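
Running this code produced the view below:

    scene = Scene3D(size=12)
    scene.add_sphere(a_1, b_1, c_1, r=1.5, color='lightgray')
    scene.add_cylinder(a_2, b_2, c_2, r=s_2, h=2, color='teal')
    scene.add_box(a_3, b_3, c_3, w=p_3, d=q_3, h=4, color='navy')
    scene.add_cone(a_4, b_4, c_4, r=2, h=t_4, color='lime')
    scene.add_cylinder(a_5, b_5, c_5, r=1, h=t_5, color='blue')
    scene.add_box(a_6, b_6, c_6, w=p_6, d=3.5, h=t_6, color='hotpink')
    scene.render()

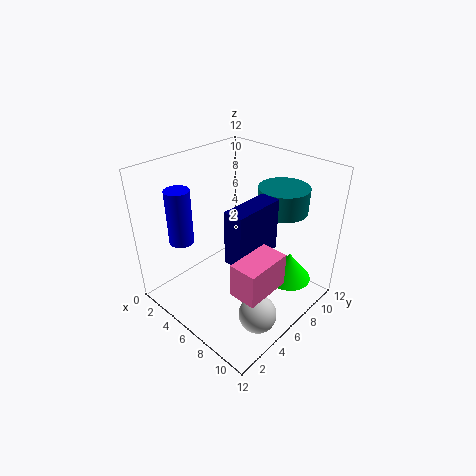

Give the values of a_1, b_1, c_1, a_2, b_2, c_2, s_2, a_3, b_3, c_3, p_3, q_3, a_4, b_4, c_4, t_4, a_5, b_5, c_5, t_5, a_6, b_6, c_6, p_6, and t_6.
a_1 = 10; b_1 = 4; c_1 = 1.5; a_2 = 8.5; b_2 = 8.5; c_2 = 8.5; s_2 = 2; a_3 = 8; b_3 = 2.5; c_3 = 6.5; p_3 = 1.5; q_3 = 4; a_4 = 9; b_4 = 9.5; c_4 = 1.5; t_4 = 2.5; a_5 = 3; b_5 = 2.5; c_5 = 6; t_5 = 4.5; a_6 = 9.5; b_6 = 1.5; c_6 = 5; p_6 = 2; t_6 = 2.5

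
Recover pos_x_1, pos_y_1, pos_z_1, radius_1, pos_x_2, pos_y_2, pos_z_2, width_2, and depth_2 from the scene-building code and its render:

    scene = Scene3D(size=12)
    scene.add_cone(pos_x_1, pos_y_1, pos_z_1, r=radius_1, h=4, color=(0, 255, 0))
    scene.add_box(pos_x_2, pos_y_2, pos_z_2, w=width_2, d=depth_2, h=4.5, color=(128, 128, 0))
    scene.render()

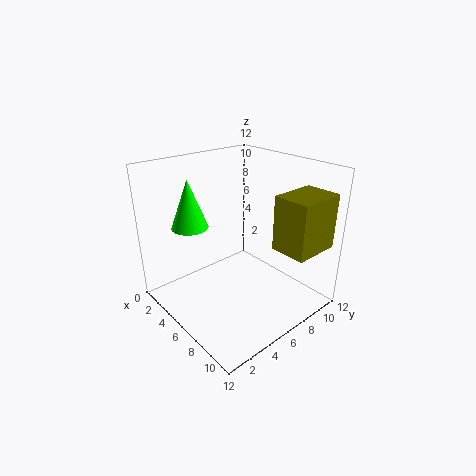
pos_x_1 = 3.5
pos_y_1 = 3
pos_z_1 = 7
radius_1 = 1.5
pos_x_2 = 8.5
pos_y_2 = 7.5
pos_z_2 = 5.5
width_2 = 3
depth_2 = 4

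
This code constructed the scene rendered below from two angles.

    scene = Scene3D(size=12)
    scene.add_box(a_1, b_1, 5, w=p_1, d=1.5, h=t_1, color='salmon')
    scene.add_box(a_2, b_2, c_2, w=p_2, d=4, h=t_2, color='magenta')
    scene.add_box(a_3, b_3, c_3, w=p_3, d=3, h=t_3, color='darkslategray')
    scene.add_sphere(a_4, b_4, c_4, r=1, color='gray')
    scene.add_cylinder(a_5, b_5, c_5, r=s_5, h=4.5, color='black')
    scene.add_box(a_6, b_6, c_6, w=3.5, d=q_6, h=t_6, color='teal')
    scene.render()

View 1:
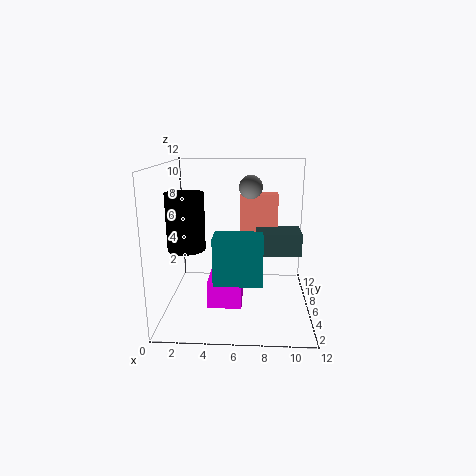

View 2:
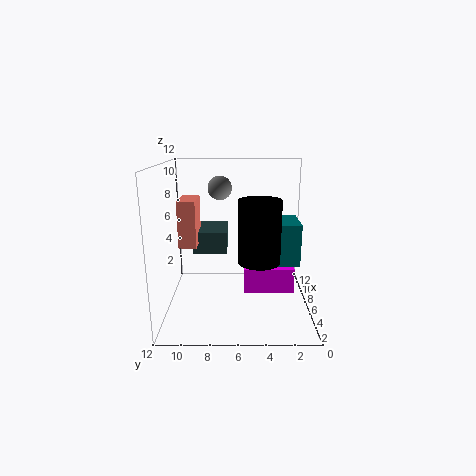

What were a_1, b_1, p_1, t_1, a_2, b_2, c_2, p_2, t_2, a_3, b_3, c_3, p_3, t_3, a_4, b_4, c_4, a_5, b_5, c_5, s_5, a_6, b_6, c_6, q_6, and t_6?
a_1 = 6
b_1 = 9.5
p_1 = 3.5
t_1 = 4
a_2 = 4
b_2 = 1.5
c_2 = 2
p_2 = 2.5
t_2 = 2
a_3 = 7.5
b_3 = 7
c_3 = 4
p_3 = 4
t_3 = 2
a_4 = 7
b_4 = 7.5
c_4 = 10
a_5 = 2
b_5 = 4.5
c_5 = 5.5
s_5 = 1.5
a_6 = 4.5
b_6 = 1
c_6 = 4
q_6 = 2
t_6 = 3.5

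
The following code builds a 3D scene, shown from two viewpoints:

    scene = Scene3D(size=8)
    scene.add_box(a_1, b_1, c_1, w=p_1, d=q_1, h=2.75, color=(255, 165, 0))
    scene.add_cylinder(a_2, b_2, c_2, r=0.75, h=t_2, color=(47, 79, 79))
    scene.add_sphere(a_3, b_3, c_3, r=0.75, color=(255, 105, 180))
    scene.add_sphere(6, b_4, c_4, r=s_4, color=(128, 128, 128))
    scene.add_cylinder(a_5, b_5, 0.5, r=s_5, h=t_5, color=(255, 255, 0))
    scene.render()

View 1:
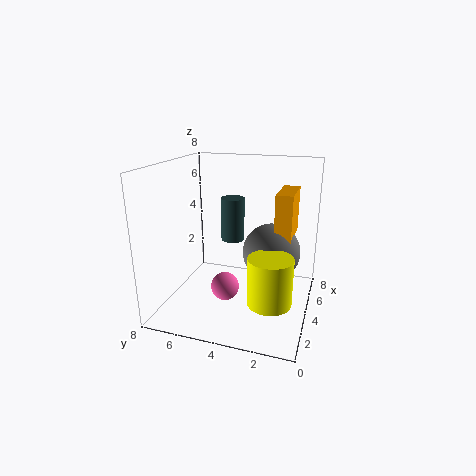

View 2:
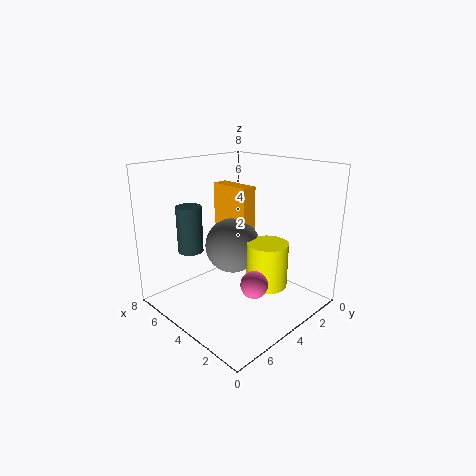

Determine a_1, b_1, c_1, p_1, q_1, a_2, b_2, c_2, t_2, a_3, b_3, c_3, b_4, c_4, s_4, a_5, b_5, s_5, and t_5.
a_1 = 5.25
b_1 = 1.25
c_1 = 3.5
p_1 = 2.75
q_1 = 1
a_2 = 6.75
b_2 = 5.25
c_2 = 2.75
t_2 = 2.75
a_3 = 2.5
b_3 = 4.25
c_3 = 1.75
b_4 = 2.5
c_4 = 2.5
s_4 = 1.75
a_5 = 3.5
b_5 = 2
s_5 = 1.25
t_5 = 2.75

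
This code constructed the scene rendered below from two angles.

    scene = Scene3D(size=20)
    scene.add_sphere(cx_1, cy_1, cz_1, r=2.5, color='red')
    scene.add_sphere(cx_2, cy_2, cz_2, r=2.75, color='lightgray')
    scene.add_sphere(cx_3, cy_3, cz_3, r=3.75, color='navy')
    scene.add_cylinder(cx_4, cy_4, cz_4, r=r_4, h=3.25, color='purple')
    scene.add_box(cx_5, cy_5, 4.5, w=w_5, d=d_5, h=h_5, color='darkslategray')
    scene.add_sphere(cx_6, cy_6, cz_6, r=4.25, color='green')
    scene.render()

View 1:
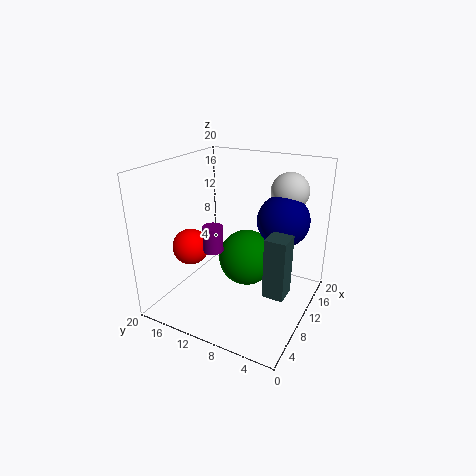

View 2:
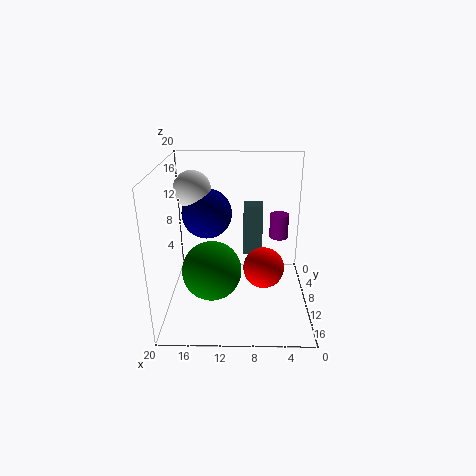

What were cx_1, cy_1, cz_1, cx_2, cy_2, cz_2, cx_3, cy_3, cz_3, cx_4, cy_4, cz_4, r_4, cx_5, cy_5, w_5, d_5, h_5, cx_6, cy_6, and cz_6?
cx_1 = 6.75, cy_1 = 15.75, cz_1 = 8.75, cx_2 = 16.75, cy_2 = 5.25, cz_2 = 15.5, cx_3 = 14.75, cy_3 = 5.25, cz_3 = 11.75, cx_4 = 4.5, cy_4 = 10.5, cz_4 = 10.5, r_4 = 1.25, cx_5 = 6.25, cy_5 = 1.75, w_5 = 3, d_5 = 2.75, h_5 = 8, cx_6 = 13.75, cy_6 = 10.5, cz_6 = 5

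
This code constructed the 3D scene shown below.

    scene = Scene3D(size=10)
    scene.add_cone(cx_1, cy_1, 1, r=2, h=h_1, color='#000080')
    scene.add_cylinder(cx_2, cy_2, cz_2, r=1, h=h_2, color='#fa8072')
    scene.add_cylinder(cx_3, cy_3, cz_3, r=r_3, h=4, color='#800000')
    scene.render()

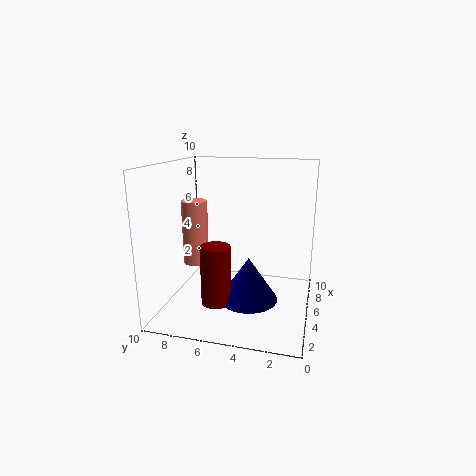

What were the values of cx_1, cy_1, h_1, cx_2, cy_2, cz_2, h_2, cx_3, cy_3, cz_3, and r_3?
cx_1 = 4; cy_1 = 4; h_1 = 3; cx_2 = 7; cy_2 = 9; cz_2 = 2; h_2 = 5; cx_3 = 3; cy_3 = 6; cz_3 = 1; r_3 = 1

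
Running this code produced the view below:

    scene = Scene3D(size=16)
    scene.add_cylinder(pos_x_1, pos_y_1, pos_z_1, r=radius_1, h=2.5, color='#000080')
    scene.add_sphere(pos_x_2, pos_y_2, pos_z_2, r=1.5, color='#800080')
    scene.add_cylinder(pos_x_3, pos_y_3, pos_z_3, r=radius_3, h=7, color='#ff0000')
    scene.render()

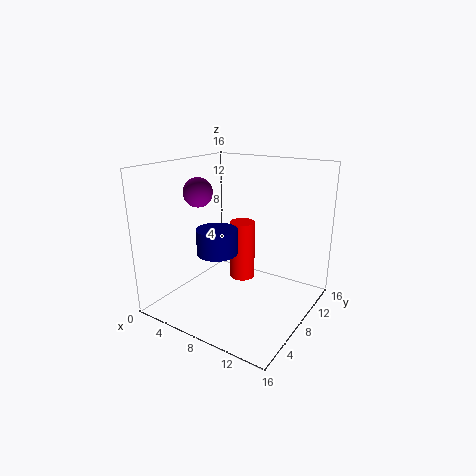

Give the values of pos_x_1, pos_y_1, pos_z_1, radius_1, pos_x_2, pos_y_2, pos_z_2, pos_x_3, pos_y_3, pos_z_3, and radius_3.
pos_x_1 = 8.5
pos_y_1 = 3.5
pos_z_1 = 8
radius_1 = 2
pos_x_2 = 5.5
pos_y_2 = 4.5
pos_z_2 = 13.5
pos_x_3 = 7
pos_y_3 = 10.5
pos_z_3 = 2
radius_3 = 1.5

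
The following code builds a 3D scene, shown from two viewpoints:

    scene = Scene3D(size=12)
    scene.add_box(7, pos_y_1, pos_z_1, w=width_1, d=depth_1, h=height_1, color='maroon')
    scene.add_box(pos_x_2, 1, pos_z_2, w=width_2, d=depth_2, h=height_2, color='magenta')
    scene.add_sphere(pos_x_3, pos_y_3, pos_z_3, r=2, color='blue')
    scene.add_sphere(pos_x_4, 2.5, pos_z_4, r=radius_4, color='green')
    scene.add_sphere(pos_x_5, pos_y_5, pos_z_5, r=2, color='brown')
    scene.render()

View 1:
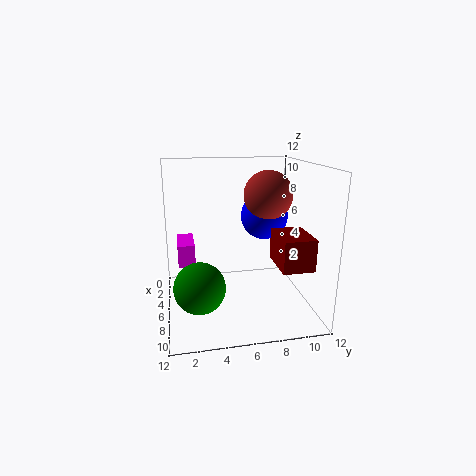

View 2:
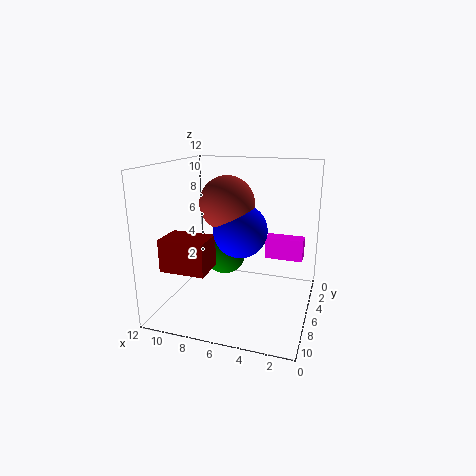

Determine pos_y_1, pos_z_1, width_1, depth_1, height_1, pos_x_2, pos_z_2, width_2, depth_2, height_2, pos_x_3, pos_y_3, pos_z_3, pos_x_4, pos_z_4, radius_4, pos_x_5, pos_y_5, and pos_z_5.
pos_y_1 = 8.5
pos_z_1 = 4.5
width_1 = 3.5
depth_1 = 2.5
height_1 = 2.5
pos_x_2 = 1
pos_z_2 = 3
width_2 = 3.5
depth_2 = 1.5
height_2 = 2
pos_x_3 = 5
pos_y_3 = 8.5
pos_z_3 = 7.5
pos_x_4 = 8.5
pos_z_4 = 3
radius_4 = 2
pos_x_5 = 6
pos_y_5 = 8.5
pos_z_5 = 9.5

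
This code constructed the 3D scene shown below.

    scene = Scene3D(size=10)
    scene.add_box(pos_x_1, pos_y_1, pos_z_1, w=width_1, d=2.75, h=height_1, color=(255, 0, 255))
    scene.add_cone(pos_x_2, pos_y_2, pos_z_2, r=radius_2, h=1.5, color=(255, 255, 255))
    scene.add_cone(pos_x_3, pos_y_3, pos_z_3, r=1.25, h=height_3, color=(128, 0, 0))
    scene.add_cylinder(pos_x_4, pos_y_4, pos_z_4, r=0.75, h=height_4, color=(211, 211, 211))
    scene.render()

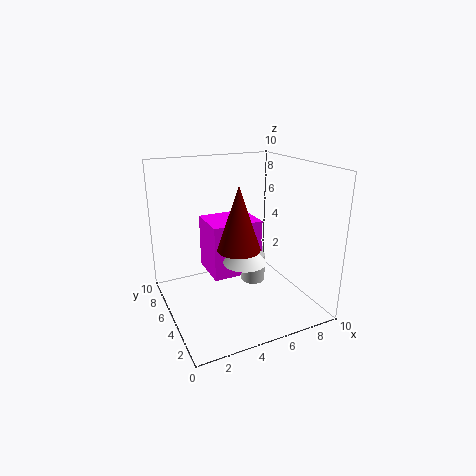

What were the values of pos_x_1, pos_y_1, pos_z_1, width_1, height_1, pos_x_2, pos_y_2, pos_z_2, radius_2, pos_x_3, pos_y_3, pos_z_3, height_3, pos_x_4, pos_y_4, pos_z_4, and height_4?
pos_x_1 = 2.5, pos_y_1 = 3, pos_z_1 = 3.25, width_1 = 3.25, height_1 = 3.5, pos_x_2 = 3.75, pos_y_2 = 1.5, pos_z_2 = 5, radius_2 = 1.25, pos_x_3 = 3.5, pos_y_3 = 1.75, pos_z_3 = 5.75, height_3 = 3.75, pos_x_4 = 5, pos_y_4 = 2.75, pos_z_4 = 3, height_4 = 1.75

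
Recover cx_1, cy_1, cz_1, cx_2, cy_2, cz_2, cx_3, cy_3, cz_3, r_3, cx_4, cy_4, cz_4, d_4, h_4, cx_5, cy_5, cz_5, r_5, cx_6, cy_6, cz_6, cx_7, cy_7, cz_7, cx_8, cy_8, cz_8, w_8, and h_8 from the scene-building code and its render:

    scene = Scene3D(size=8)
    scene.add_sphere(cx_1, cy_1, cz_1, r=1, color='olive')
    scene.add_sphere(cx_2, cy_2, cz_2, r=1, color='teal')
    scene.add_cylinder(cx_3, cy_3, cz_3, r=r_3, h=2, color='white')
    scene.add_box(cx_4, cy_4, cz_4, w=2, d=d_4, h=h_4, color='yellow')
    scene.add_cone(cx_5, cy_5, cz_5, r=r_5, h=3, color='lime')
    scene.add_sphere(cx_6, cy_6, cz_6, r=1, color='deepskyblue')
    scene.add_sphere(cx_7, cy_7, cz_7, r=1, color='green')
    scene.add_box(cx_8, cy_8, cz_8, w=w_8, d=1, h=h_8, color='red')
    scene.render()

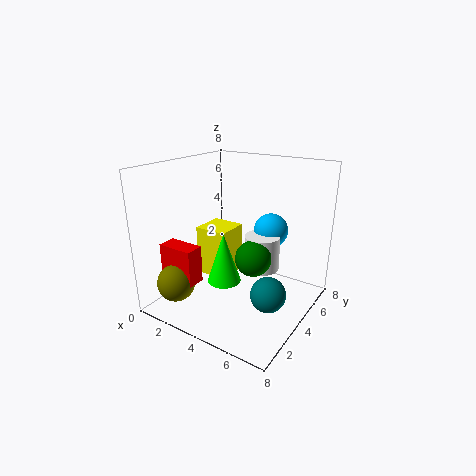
cx_1 = 2, cy_1 = 1, cz_1 = 2, cx_2 = 6, cy_2 = 4, cz_2 = 1, cx_3 = 5, cy_3 = 5, cz_3 = 2, r_3 = 1, cx_4 = 1, cy_4 = 4, cz_4 = 1, d_4 = 2, h_4 = 3, cx_5 = 3, cy_5 = 4, cz_5 = 1, r_5 = 1, cx_6 = 5, cy_6 = 6, cz_6 = 4, cx_7 = 5, cy_7 = 4, cz_7 = 3, cx_8 = 1, cy_8 = 1, cz_8 = 2, w_8 = 2, h_8 = 2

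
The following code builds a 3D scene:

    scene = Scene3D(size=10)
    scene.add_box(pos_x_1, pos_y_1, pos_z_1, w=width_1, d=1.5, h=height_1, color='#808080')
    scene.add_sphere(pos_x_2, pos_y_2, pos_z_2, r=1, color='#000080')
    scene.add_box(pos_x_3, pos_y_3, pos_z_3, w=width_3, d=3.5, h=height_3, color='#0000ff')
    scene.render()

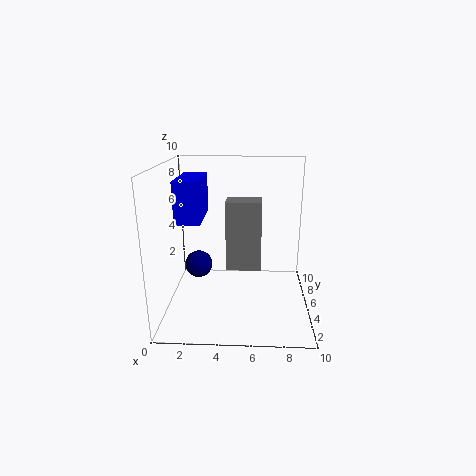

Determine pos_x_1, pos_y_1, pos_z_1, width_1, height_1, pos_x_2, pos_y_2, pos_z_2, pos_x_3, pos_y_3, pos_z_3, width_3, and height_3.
pos_x_1 = 4.5; pos_y_1 = 1; pos_z_1 = 4.5; width_1 = 2; height_1 = 4; pos_x_2 = 2; pos_y_2 = 6; pos_z_2 = 2.5; pos_x_3 = 1.5; pos_y_3 = 1.5; pos_z_3 = 7; width_3 = 1.5; height_3 = 2.5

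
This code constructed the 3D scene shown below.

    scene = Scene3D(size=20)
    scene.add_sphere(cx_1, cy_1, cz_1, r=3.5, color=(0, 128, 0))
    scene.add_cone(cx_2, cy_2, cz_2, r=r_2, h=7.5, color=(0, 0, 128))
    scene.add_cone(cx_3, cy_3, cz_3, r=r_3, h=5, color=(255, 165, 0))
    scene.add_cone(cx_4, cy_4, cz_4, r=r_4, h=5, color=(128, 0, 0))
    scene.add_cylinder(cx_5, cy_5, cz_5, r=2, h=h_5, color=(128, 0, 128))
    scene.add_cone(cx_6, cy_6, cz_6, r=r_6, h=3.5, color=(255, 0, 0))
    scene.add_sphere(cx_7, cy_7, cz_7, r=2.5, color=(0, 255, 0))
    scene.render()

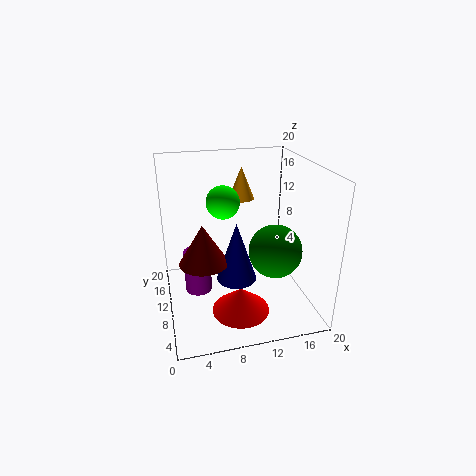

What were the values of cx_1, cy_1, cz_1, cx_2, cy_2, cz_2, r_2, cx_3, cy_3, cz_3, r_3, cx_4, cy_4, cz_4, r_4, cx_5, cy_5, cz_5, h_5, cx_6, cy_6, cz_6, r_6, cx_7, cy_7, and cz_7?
cx_1 = 14; cy_1 = 6; cz_1 = 9.5; cx_2 = 8.5; cy_2 = 5; cz_2 = 7; r_2 = 2.5; cx_3 = 12.5; cy_3 = 17.5; cz_3 = 13; r_3 = 2; cx_4 = 4.5; cy_4 = 5.5; cz_4 = 9.5; r_4 = 3; cx_5 = 4.5; cy_5 = 13; cz_5 = 0.5; h_5 = 6.5; cx_6 = 9.5; cy_6 = 6.5; cz_6 = 0.5; r_6 = 4; cx_7 = 9; cy_7 = 15; cz_7 = 13.5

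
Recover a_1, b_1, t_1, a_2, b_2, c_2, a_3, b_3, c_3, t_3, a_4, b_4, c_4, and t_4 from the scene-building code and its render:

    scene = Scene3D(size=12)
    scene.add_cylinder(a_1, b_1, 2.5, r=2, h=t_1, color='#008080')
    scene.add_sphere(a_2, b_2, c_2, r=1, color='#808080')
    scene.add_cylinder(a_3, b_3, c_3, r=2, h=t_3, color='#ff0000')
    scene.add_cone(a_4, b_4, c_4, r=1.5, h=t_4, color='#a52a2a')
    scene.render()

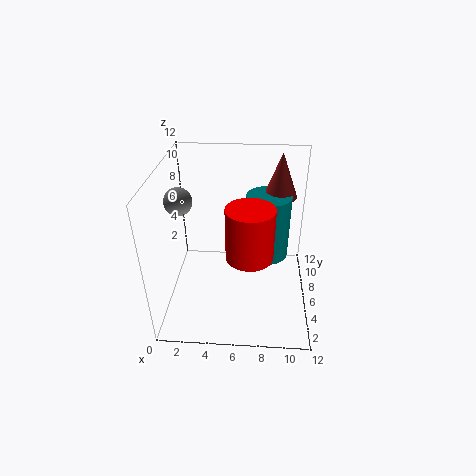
a_1 = 8.5; b_1 = 9; t_1 = 6; a_2 = 2; b_2 = 3.5; c_2 = 10.5; a_3 = 7; b_3 = 5.5; c_3 = 4.5; t_3 = 4.5; a_4 = 9.5; b_4 = 10; c_4 = 8; t_4 = 4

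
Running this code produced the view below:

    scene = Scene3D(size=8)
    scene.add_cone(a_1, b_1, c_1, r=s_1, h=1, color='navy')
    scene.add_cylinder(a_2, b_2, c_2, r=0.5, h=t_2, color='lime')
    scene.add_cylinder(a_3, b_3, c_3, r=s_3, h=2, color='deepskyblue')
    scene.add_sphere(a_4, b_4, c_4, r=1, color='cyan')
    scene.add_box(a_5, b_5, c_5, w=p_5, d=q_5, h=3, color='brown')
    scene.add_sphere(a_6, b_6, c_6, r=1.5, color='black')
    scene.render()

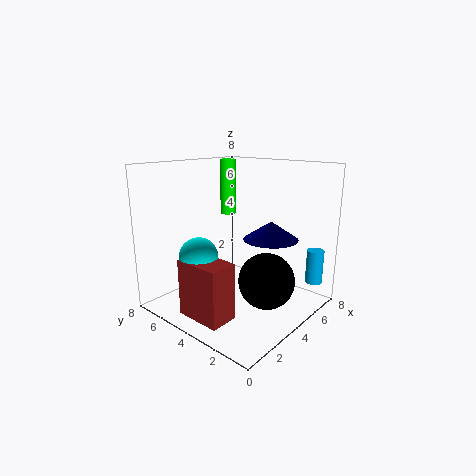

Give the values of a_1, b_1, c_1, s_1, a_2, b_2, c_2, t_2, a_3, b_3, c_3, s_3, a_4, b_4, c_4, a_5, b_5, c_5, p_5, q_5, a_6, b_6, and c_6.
a_1 = 5
b_1 = 2.5
c_1 = 4
s_1 = 1.5
a_2 = 6.5
b_2 = 7
c_2 = 4.5
t_2 = 3.5
a_3 = 7.5
b_3 = 1
c_3 = 1
s_3 = 0.5
a_4 = 1.5
b_4 = 4.5
c_4 = 3.5
a_5 = 0.5
b_5 = 2.5
c_5 = 0.5
p_5 = 1.5
q_5 = 2.5
a_6 = 4
b_6 = 2
c_6 = 2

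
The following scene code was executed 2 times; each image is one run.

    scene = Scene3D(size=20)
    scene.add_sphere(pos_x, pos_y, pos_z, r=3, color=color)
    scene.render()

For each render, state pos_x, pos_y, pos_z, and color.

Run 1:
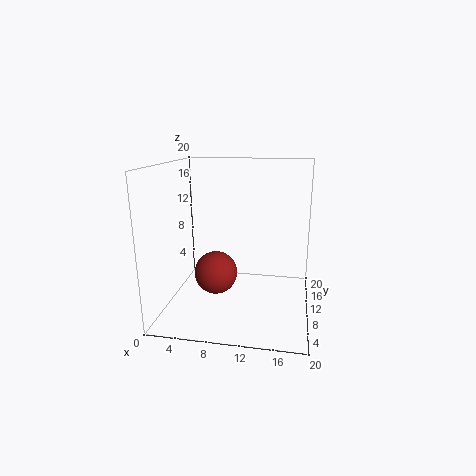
pos_x = 7, pos_y = 9, pos_z = 5, color = 'brown'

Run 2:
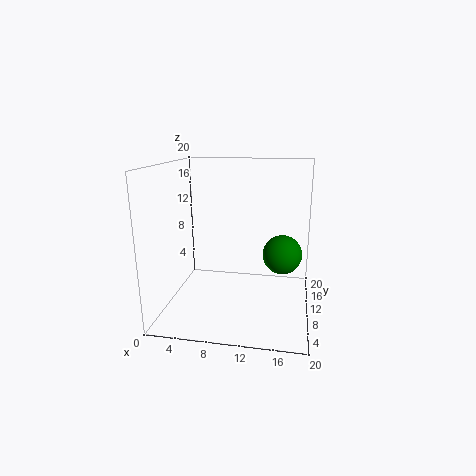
pos_x = 16, pos_y = 15, pos_z = 6, color = 'green'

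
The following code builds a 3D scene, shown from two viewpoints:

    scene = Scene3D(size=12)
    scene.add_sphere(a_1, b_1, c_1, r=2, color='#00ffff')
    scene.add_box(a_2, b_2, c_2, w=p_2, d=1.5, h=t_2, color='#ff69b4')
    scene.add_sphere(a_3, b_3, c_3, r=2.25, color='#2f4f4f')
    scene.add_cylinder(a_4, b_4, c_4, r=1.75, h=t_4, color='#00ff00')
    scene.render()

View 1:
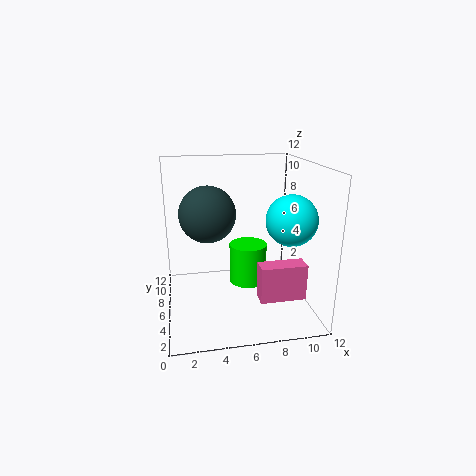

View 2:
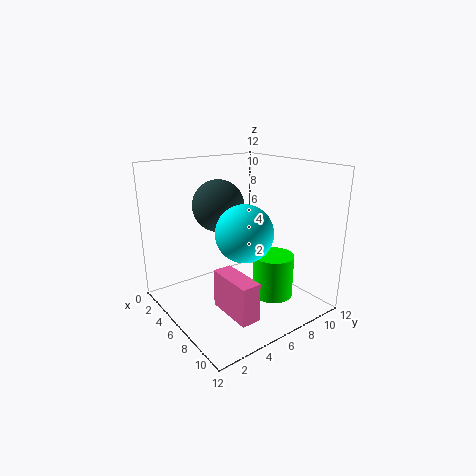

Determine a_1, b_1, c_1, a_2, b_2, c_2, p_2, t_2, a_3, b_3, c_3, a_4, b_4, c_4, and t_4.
a_1 = 9.75
b_1 = 3.75
c_1 = 8
a_2 = 7.25
b_2 = 2.75
c_2 = 1.5
p_2 = 3.75
t_2 = 3
a_3 = 3.5
b_3 = 5.75
c_3 = 8.25
a_4 = 7.5
b_4 = 8.75
c_4 = 0.5
t_4 = 3.75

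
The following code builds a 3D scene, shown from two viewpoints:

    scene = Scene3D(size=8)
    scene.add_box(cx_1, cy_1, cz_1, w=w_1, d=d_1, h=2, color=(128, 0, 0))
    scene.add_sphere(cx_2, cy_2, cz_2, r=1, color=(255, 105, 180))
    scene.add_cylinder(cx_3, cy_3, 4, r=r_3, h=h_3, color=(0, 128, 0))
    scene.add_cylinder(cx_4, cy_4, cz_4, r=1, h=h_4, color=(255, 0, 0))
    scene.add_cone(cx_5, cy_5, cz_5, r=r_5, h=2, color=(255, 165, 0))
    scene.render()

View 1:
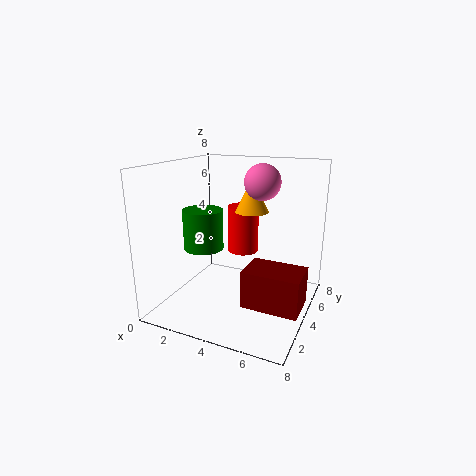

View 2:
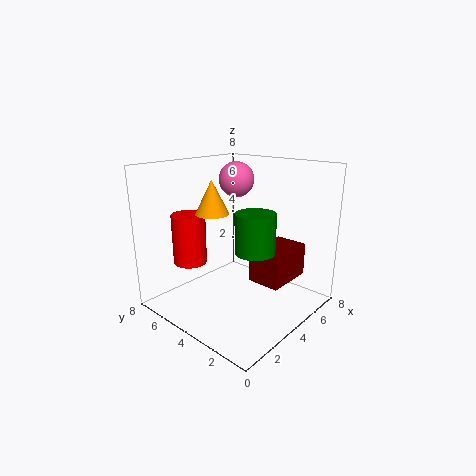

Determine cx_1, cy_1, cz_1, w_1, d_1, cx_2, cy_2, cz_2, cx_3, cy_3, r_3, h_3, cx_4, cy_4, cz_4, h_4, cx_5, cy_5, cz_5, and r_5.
cx_1 = 5; cy_1 = 2; cz_1 = 1; w_1 = 3; d_1 = 2; cx_2 = 5; cy_2 = 5; cz_2 = 7; cx_3 = 3; cy_3 = 2; r_3 = 1; h_3 = 2; cx_4 = 3; cy_4 = 7; cz_4 = 2; h_4 = 3; cx_5 = 4; cy_5 = 6; cz_5 = 5; r_5 = 1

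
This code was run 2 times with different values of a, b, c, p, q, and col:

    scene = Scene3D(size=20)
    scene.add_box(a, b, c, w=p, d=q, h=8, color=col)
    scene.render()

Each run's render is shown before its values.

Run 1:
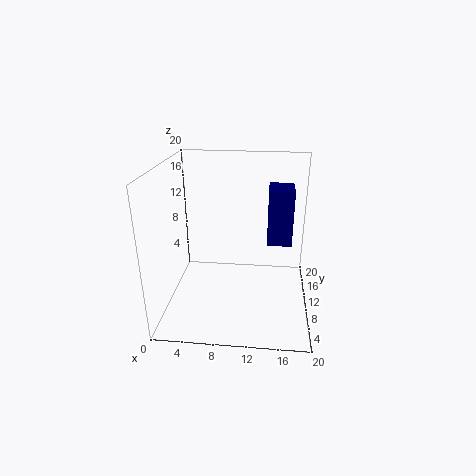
a = 14
b = 11
c = 8.5
p = 3.5
q = 4.5
col = 'navy'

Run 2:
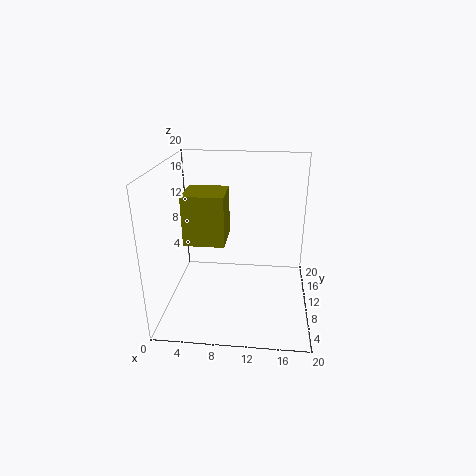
a = 1
b = 13.5
c = 6.5
p = 6.5
q = 6.5
col = 'olive'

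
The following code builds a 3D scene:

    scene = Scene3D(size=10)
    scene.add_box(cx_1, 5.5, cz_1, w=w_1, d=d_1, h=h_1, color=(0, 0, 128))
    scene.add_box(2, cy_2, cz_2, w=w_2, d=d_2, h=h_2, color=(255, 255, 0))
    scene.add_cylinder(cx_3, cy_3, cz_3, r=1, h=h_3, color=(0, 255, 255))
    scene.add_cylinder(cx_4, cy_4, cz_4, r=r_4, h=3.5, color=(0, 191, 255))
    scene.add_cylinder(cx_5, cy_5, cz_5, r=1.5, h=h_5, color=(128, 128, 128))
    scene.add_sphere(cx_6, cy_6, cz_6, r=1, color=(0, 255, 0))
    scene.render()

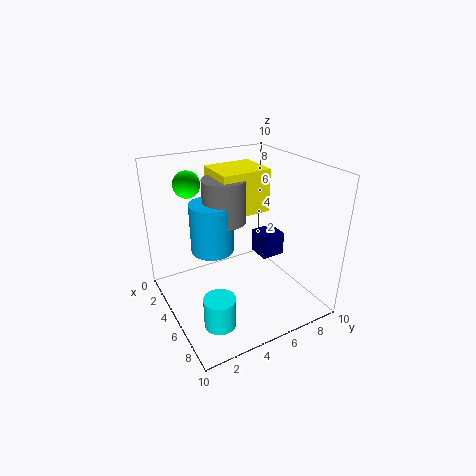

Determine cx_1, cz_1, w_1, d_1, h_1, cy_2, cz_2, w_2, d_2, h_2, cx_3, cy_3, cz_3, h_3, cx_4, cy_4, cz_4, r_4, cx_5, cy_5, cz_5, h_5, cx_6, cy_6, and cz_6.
cx_1 = 6, cz_1 = 4.5, w_1 = 1.5, d_1 = 1.5, h_1 = 1.5, cy_2 = 4, cz_2 = 6.5, w_2 = 3, d_2 = 3.5, h_2 = 3, cx_3 = 8, cy_3 = 2, cz_3 = 1, h_3 = 2, cx_4 = 4, cy_4 = 3.5, cz_4 = 4, r_4 = 1.5, cx_5 = 4, cy_5 = 4.5, cz_5 = 6, h_5 = 3, cx_6 = 1, cy_6 = 3, cz_6 = 8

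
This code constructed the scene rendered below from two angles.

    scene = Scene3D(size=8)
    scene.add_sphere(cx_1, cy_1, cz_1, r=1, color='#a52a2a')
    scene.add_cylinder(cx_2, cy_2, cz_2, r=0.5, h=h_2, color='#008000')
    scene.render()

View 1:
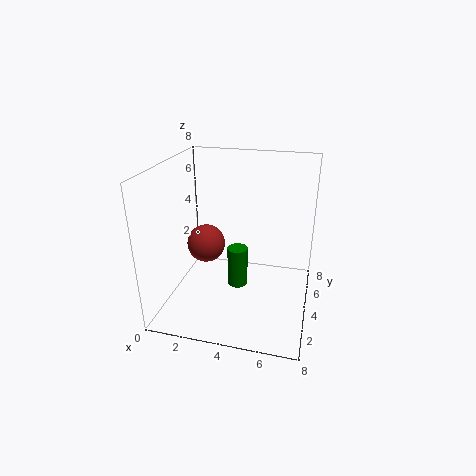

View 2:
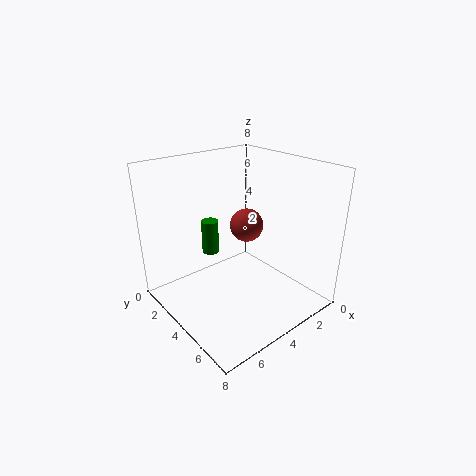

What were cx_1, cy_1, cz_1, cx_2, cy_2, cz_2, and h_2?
cx_1 = 2.5; cy_1 = 3; cz_1 = 4; cx_2 = 4.5; cy_2 = 2; cz_2 = 2.5; h_2 = 2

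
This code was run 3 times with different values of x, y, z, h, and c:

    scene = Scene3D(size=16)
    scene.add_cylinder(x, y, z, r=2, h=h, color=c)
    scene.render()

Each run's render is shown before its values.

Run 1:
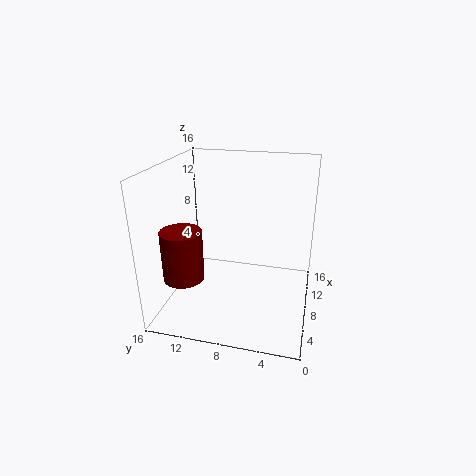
x = 2; y = 12; z = 6; h = 5; c = 'maroon'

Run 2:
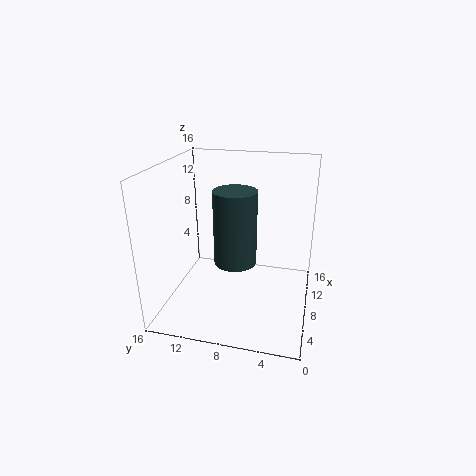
x = 3; y = 7; z = 8; h = 7; c = 'darkslategray'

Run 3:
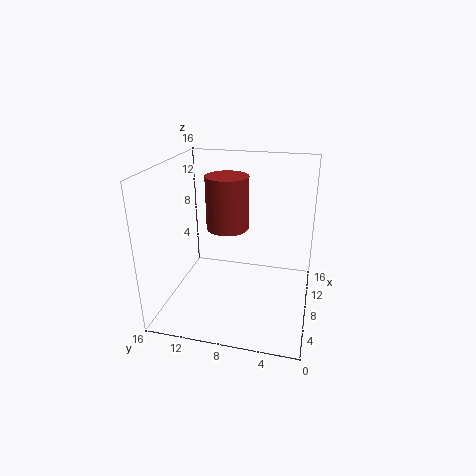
x = 4; y = 8; z = 11; h = 5; c = 'brown'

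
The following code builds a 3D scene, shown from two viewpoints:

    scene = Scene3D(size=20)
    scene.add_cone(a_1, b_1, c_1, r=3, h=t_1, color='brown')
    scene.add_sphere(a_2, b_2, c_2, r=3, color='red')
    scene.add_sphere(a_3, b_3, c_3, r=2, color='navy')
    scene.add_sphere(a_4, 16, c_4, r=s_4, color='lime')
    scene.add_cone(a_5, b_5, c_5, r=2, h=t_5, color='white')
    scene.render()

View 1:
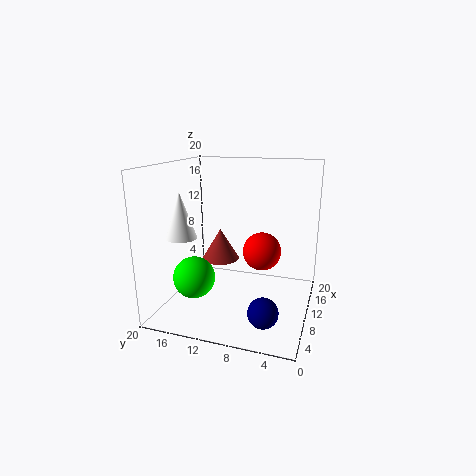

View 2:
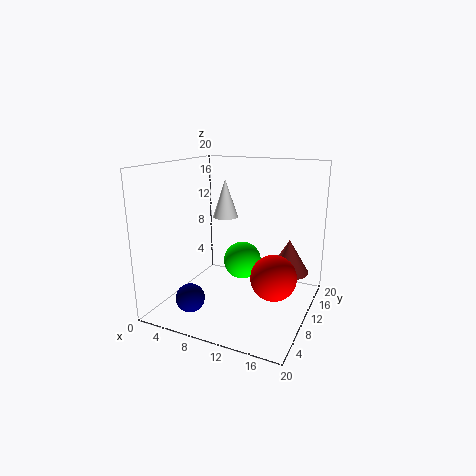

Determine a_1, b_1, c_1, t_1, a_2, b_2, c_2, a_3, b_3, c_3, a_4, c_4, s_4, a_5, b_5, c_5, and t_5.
a_1 = 16; b_1 = 15; c_1 = 4; t_1 = 5; a_2 = 16; b_2 = 8; c_2 = 6; a_3 = 5; b_3 = 5; c_3 = 2; a_4 = 8; c_4 = 4; s_4 = 3; a_5 = 5; b_5 = 16; c_5 = 11; t_5 = 6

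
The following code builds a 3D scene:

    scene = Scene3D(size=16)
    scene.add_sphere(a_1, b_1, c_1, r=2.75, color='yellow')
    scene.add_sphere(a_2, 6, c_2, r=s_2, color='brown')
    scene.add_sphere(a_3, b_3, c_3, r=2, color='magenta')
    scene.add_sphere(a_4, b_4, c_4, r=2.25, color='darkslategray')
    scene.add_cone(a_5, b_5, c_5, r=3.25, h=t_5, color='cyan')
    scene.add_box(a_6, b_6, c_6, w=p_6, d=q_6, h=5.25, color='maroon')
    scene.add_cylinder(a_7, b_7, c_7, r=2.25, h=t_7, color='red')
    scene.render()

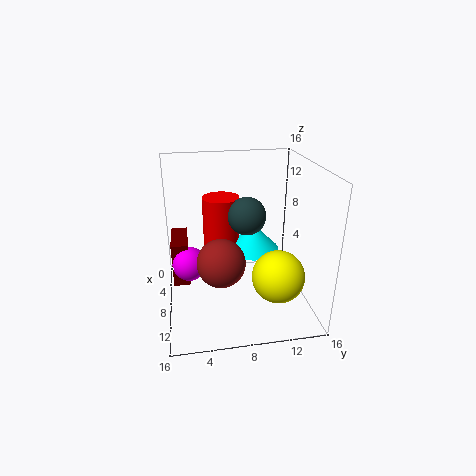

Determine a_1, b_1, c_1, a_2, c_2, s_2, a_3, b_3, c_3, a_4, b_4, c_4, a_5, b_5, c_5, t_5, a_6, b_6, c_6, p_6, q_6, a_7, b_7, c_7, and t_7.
a_1 = 12.25; b_1 = 11.5; c_1 = 5.25; a_2 = 8.5; c_2 = 5.25; s_2 = 2.75; a_3 = 6.25; b_3 = 2.5; c_3 = 4.25; a_4 = 5.5; b_4 = 9.5; c_4 = 9.5; a_5 = 4.5; b_5 = 10.5; c_5 = 4.75; t_5 = 3.25; a_6 = 1.25; b_6 = 0.5; c_6 = 1.5; p_6 = 5.25; q_6 = 2; a_7 = 3.25; b_7 = 6.75; c_7 = 4.25; t_7 = 7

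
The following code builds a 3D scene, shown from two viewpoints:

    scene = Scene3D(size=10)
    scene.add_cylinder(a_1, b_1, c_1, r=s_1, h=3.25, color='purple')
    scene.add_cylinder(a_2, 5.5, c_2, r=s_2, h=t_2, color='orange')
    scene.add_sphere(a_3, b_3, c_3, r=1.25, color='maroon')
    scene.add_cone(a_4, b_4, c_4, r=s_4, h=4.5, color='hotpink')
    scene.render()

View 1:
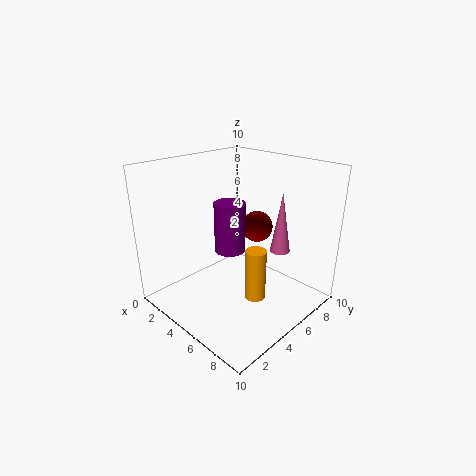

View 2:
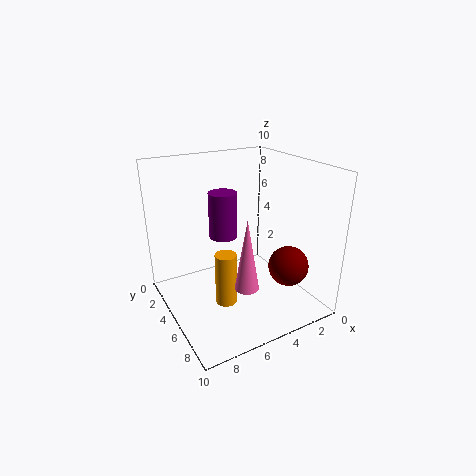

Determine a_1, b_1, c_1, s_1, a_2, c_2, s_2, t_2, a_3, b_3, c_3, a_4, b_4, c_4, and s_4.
a_1 = 5.5
b_1 = 3.75
c_1 = 4.75
s_1 = 1
a_2 = 6.25
c_2 = 0.5
s_2 = 0.75
t_2 = 3.75
a_3 = 3.5
b_3 = 8.75
c_3 = 4.25
a_4 = 6.25
b_4 = 8.25
c_4 = 3.25
s_4 = 0.75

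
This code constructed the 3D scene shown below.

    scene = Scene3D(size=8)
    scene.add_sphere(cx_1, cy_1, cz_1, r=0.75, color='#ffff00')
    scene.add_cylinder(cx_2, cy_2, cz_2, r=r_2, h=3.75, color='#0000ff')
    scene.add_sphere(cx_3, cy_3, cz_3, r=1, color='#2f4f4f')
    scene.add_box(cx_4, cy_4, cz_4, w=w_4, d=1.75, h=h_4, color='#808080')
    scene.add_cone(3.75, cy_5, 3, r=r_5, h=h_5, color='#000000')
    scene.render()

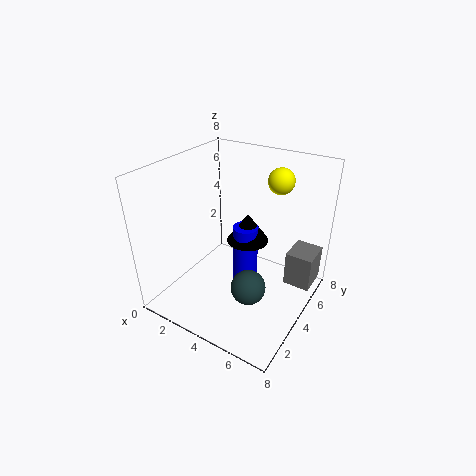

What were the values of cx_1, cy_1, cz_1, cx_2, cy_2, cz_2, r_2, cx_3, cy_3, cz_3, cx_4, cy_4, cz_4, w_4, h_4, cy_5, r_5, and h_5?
cx_1 = 5.25
cy_1 = 6.5
cz_1 = 6.75
cx_2 = 3.75
cy_2 = 5.25
cz_2 = 0.25
r_2 = 0.75
cx_3 = 5
cy_3 = 3.5
cz_3 = 1.25
cx_4 = 6.5
cy_4 = 5
cz_4 = 1.25
w_4 = 1.5
h_4 = 2
cy_5 = 5.5
r_5 = 1.25
h_5 = 1.75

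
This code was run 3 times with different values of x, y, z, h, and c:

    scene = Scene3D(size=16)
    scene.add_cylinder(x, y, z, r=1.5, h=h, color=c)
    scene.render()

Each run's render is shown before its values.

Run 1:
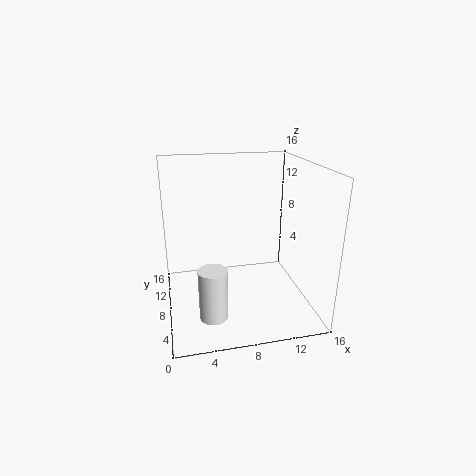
x = 4.5, y = 4, z = 1, h = 5.5, c = 'white'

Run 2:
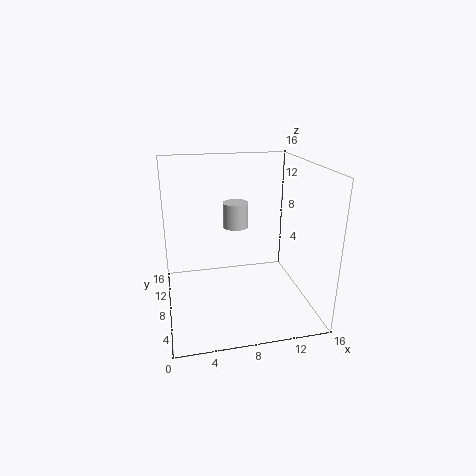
x = 8.5, y = 11.5, z = 8, h = 3, c = 'lightgray'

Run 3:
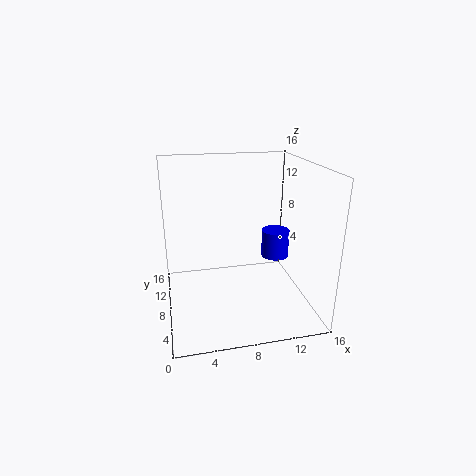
x = 12, y = 7, z = 6, h = 3, c = 'blue'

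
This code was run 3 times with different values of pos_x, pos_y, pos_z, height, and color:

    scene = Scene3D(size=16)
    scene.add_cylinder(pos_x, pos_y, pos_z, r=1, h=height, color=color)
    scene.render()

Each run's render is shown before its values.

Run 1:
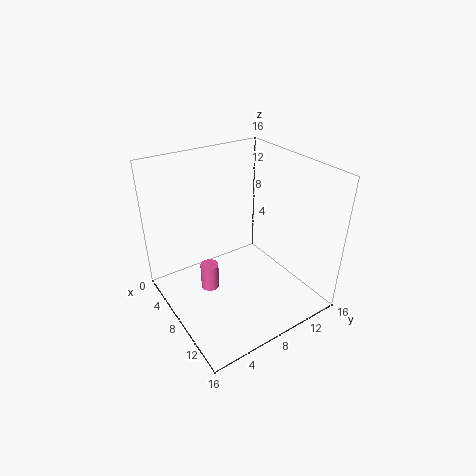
pos_x = 7.5, pos_y = 4.5, pos_z = 2.5, height = 3, color = 'hotpink'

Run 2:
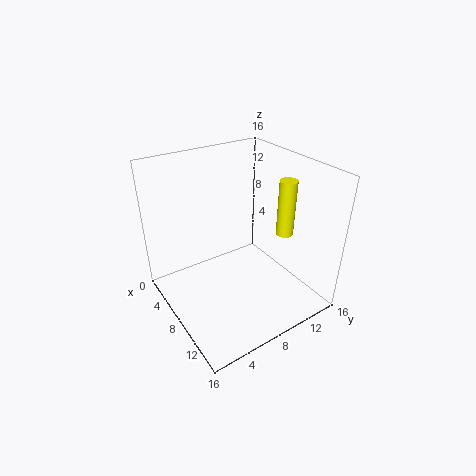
pos_x = 9.5, pos_y = 13.5, pos_z = 7.5, height = 6.5, color = 'yellow'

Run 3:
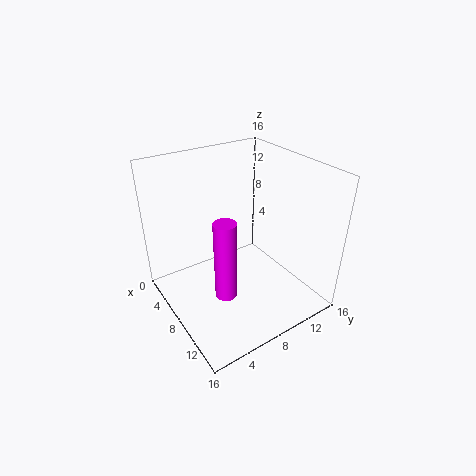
pos_x = 13.5, pos_y = 3, pos_z = 6.5, height = 7.5, color = 'magenta'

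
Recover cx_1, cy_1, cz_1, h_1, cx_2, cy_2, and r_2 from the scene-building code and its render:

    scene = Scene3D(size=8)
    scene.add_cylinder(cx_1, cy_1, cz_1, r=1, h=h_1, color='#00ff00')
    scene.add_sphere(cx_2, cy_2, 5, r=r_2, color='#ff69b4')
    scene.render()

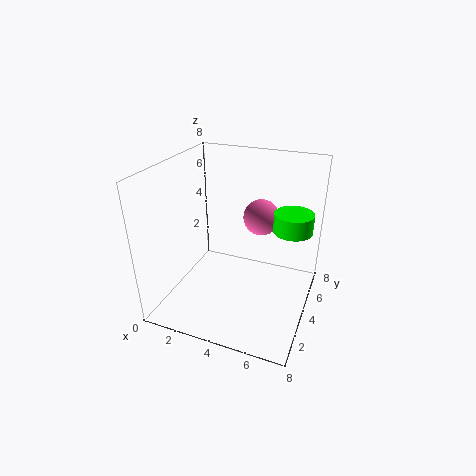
cx_1 = 7
cy_1 = 4
cz_1 = 5
h_1 = 1
cx_2 = 5
cy_2 = 5
r_2 = 1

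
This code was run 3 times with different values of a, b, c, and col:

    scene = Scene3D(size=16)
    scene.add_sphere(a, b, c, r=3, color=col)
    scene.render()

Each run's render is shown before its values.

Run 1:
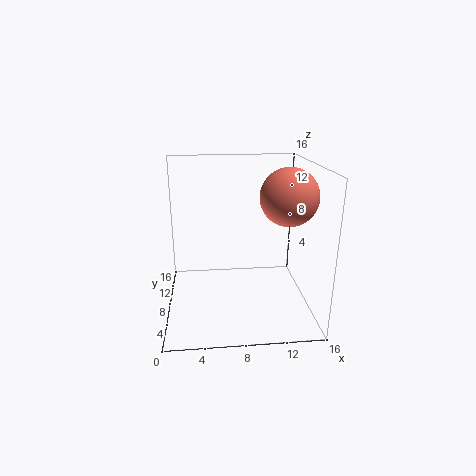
a = 13; b = 6; c = 13; col = 'salmon'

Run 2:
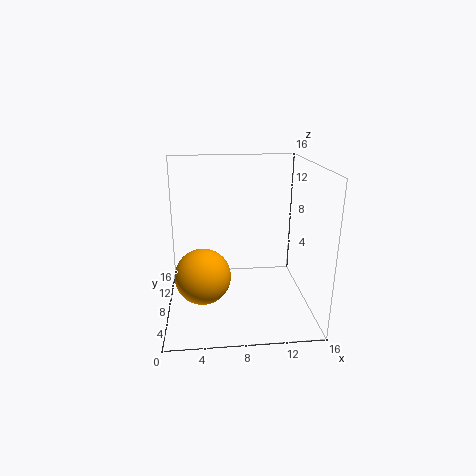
a = 4; b = 6; c = 4.5; col = 'orange'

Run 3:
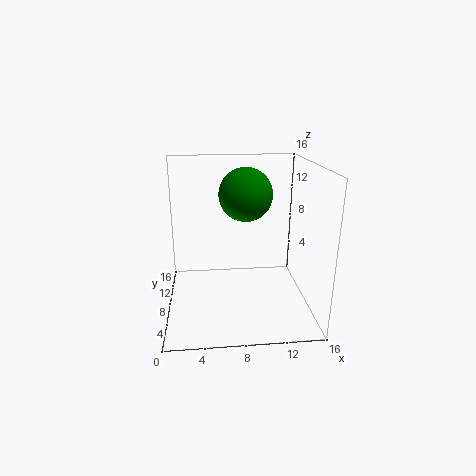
a = 9; b = 9.5; c = 12.5; col = 'green'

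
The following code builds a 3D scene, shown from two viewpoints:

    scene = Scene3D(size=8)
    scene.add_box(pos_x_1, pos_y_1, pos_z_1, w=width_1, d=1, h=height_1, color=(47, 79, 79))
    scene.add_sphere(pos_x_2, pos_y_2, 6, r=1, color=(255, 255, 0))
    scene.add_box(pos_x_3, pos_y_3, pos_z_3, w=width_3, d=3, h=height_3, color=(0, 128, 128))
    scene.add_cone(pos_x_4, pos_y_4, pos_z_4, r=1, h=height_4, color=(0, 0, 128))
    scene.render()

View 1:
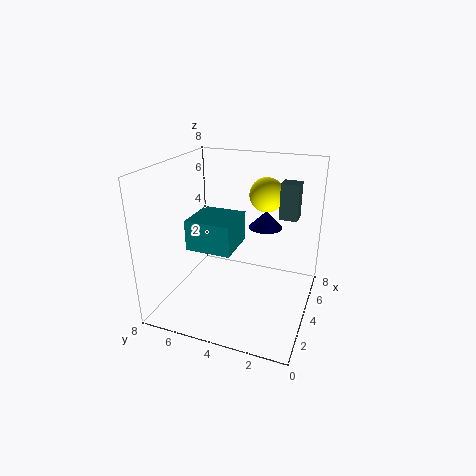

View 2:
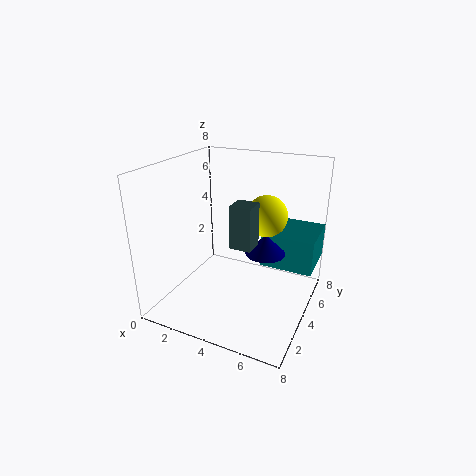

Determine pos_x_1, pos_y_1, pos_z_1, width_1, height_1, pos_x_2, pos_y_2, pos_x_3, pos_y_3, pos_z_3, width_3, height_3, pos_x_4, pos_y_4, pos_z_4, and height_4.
pos_x_1 = 5; pos_y_1 = 1; pos_z_1 = 5; width_1 = 1; height_1 = 2; pos_x_2 = 6; pos_y_2 = 3; pos_x_3 = 5; pos_y_3 = 5; pos_z_3 = 2; width_3 = 3; height_3 = 2; pos_x_4 = 6; pos_y_4 = 3; pos_z_4 = 4; height_4 = 1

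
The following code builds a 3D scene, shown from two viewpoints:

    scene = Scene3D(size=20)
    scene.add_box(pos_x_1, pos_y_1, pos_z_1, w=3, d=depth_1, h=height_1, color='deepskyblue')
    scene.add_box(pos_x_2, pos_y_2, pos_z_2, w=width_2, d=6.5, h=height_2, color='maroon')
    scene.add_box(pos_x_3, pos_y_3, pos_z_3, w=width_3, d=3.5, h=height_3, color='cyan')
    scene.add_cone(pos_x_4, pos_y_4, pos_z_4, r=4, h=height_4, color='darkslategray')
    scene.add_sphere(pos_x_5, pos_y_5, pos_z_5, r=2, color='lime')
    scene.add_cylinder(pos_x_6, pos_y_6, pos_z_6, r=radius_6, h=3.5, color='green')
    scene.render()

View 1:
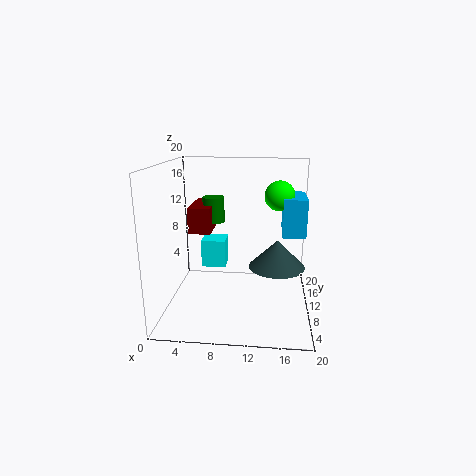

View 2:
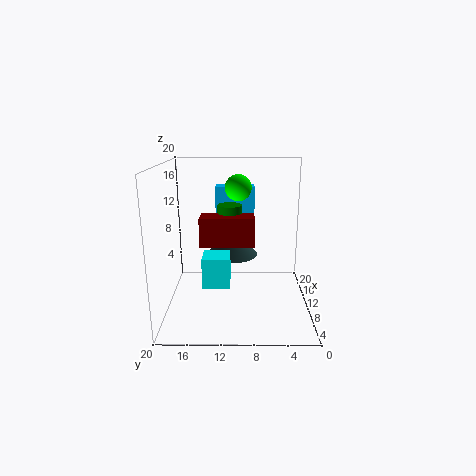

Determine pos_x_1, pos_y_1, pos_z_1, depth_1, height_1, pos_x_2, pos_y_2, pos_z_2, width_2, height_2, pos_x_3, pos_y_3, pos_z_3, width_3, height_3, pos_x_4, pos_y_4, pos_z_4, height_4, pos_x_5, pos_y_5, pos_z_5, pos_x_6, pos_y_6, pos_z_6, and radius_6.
pos_x_1 = 16, pos_y_1 = 7.5, pos_z_1 = 11, depth_1 = 6, height_1 = 5, pos_x_2 = 3.5, pos_y_2 = 8, pos_z_2 = 11, width_2 = 3, height_2 = 3.5, pos_x_3 = 4.5, pos_y_3 = 11, pos_z_3 = 5, width_3 = 3.5, height_3 = 4, pos_x_4 = 15.5, pos_y_4 = 11, pos_z_4 = 5.5, height_4 = 4, pos_x_5 = 15.5, pos_y_5 = 10, pos_z_5 = 16, pos_x_6 = 6.5, pos_y_6 = 11, pos_z_6 = 12, radius_6 = 1.5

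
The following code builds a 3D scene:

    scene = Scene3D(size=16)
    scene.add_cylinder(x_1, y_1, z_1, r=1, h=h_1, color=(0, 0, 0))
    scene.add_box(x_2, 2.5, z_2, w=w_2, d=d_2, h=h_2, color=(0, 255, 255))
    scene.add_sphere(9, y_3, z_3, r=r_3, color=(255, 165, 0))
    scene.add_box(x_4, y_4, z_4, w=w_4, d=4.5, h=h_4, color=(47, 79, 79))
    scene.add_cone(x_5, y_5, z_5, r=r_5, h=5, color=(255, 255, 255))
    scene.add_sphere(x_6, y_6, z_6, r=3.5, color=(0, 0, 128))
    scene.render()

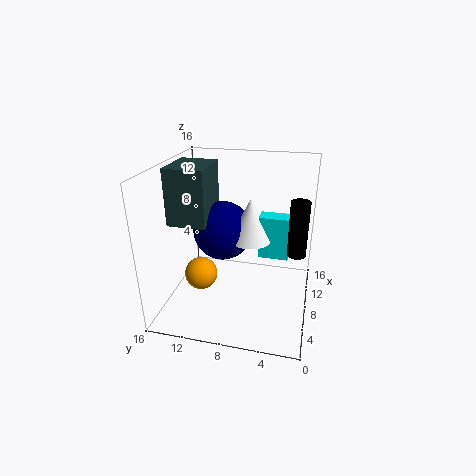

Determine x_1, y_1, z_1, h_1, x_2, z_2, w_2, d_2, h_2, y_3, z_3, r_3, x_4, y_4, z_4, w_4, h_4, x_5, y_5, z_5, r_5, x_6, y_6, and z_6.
x_1 = 7.5
y_1 = 1.5
z_1 = 7
h_1 = 6
x_2 = 9.5
z_2 = 5
w_2 = 2
d_2 = 3.5
h_2 = 5
y_3 = 13
z_3 = 2
r_3 = 2
x_4 = 7
y_4 = 11.5
z_4 = 9
w_4 = 5.5
h_4 = 6.5
x_5 = 10
y_5 = 7
z_5 = 7
r_5 = 2.5
x_6 = 10.5
y_6 = 10.5
z_6 = 7.5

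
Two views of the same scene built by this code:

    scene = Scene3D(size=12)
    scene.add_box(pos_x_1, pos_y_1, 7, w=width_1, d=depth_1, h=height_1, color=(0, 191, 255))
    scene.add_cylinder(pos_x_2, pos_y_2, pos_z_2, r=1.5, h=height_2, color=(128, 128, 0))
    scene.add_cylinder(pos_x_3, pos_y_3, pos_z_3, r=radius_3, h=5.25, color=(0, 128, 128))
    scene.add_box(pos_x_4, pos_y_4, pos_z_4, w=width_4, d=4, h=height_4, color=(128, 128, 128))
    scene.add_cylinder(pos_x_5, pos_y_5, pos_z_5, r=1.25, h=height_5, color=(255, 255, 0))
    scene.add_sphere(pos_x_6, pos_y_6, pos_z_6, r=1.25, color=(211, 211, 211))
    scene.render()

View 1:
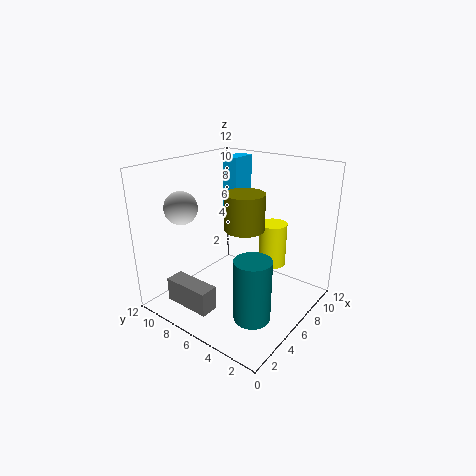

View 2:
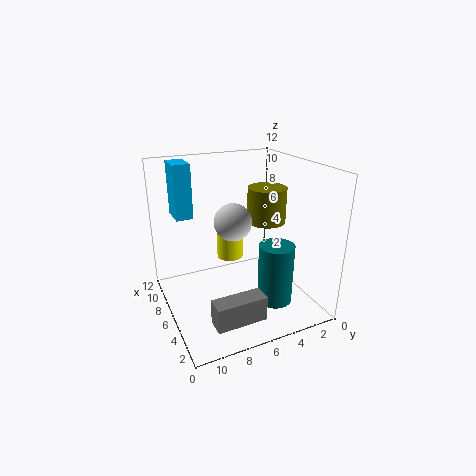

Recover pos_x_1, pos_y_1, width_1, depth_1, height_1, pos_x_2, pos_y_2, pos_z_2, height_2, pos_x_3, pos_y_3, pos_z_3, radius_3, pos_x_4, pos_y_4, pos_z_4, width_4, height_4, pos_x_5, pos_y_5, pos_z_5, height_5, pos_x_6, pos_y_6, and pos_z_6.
pos_x_1 = 9.25; pos_y_1 = 8.75; width_1 = 2.5; depth_1 = 1.5; height_1 = 4.75; pos_x_2 = 4.5; pos_y_2 = 4.25; pos_z_2 = 7.75; height_2 = 2.75; pos_x_3 = 4.25; pos_y_3 = 3.25; pos_z_3 = 0.25; radius_3 = 1.5; pos_x_4 = 1.25; pos_y_4 = 5.75; pos_z_4 = 1; width_4 = 1.5; height_4 = 2; pos_x_5 = 10; pos_y_5 = 5; pos_z_5 = 2.25; height_5 = 4; pos_x_6 = 2; pos_y_6 = 8.25; pos_z_6 = 9.25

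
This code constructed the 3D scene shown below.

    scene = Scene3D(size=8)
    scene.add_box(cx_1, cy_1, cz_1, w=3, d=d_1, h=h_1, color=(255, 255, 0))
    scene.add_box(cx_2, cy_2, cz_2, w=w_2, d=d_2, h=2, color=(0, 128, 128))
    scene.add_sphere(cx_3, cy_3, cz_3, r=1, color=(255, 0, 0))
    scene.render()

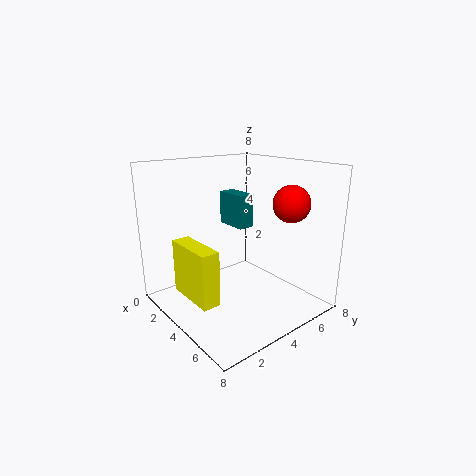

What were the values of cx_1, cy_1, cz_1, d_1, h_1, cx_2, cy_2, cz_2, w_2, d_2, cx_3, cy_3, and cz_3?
cx_1 = 2
cy_1 = 1
cz_1 = 1
d_1 = 1
h_1 = 3
cx_2 = 1
cy_2 = 5
cz_2 = 4
w_2 = 2
d_2 = 1
cx_3 = 6
cy_3 = 6
cz_3 = 6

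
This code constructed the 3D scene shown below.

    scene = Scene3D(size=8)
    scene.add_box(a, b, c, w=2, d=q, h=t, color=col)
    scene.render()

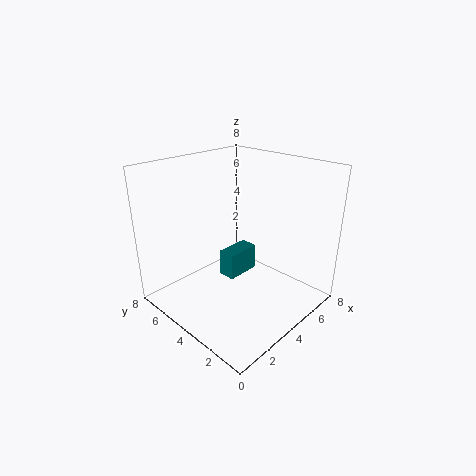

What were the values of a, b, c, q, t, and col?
a = 3.5
b = 4
c = 1.5
q = 1
t = 1.5
col = 'teal'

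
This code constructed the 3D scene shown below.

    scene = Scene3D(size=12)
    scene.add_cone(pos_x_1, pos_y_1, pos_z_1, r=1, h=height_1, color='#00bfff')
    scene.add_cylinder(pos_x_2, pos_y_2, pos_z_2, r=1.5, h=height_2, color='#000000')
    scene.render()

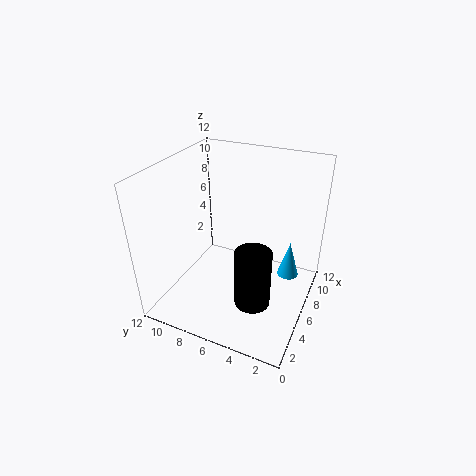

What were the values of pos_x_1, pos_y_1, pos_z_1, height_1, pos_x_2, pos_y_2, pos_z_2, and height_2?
pos_x_1 = 10
pos_y_1 = 2.5
pos_z_1 = 0.5
height_1 = 3.5
pos_x_2 = 4.5
pos_y_2 = 4
pos_z_2 = 1
height_2 = 5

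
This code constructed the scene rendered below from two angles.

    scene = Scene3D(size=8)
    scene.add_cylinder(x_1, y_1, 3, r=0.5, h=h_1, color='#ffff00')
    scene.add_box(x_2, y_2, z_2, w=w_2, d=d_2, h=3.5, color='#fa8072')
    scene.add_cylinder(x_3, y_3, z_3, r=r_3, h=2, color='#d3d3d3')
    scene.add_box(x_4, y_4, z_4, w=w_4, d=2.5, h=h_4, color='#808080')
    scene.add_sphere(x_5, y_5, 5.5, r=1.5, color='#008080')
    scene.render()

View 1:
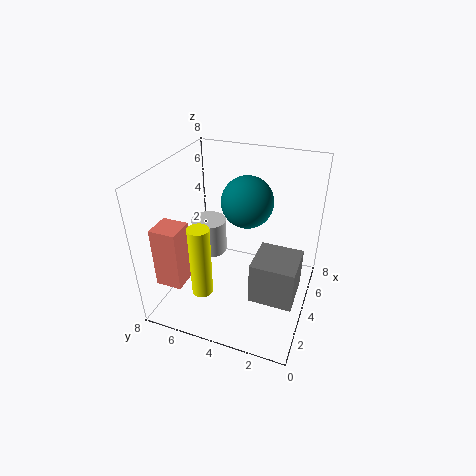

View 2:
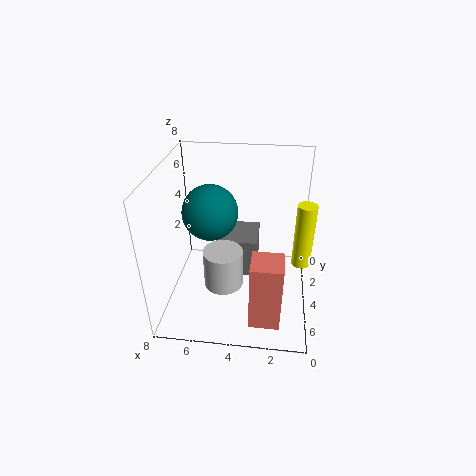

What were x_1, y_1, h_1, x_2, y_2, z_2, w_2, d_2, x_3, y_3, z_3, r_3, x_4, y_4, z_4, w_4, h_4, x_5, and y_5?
x_1 = 0.5; y_1 = 4.5; h_1 = 3.5; x_2 = 1.5; y_2 = 6.5; z_2 = 1.5; w_2 = 1.5; d_2 = 1.5; x_3 = 4.5; y_3 = 6; z_3 = 2.5; r_3 = 1; x_4 = 3; y_4 = 0.5; z_4 = 0.5; w_4 = 2.5; h_4 = 2.5; x_5 = 5.5; y_5 = 4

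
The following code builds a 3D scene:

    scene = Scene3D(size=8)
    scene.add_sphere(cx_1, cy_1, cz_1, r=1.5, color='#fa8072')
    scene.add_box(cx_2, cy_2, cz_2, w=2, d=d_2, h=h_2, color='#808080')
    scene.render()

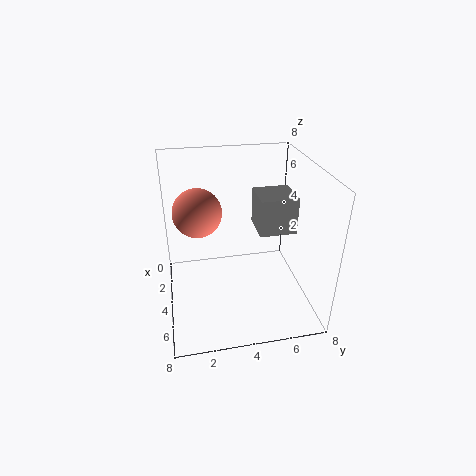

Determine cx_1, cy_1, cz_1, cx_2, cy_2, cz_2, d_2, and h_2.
cx_1 = 1.5
cy_1 = 2
cz_1 = 4.5
cx_2 = 3
cy_2 = 5
cz_2 = 4.5
d_2 = 2
h_2 = 2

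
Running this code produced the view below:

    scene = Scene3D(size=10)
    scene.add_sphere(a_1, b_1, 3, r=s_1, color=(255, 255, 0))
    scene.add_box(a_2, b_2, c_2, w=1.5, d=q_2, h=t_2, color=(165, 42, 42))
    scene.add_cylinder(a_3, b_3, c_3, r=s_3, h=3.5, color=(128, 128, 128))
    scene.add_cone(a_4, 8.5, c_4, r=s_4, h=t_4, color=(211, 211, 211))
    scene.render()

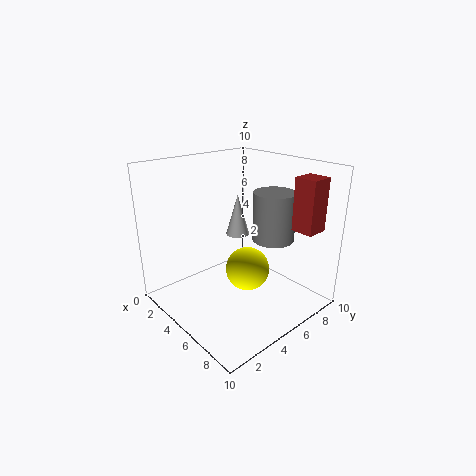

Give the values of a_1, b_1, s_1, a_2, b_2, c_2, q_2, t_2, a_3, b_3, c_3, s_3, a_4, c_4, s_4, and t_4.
a_1 = 6
b_1 = 5
s_1 = 1.5
a_2 = 8
b_2 = 7
c_2 = 6
q_2 = 1.5
t_2 = 3.5
a_3 = 6
b_3 = 7.5
c_3 = 4.5
s_3 = 1.5
a_4 = 1
c_4 = 3
s_4 = 1
t_4 = 3.5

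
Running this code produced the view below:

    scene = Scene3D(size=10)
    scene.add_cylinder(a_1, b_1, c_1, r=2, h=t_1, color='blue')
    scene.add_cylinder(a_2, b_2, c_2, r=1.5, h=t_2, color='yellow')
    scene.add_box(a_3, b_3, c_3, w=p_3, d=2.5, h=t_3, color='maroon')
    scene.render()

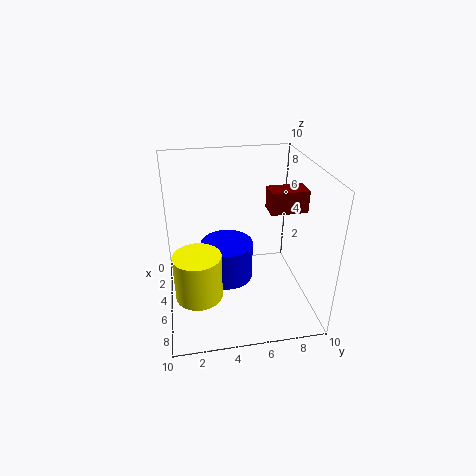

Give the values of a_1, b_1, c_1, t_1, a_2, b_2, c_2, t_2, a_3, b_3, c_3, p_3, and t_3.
a_1 = 3; b_1 = 4.5; c_1 = 0.5; t_1 = 3; a_2 = 7.5; b_2 = 2; c_2 = 2.5; t_2 = 3; a_3 = 4.5; b_3 = 7; c_3 = 7; p_3 = 1.5; t_3 = 1.5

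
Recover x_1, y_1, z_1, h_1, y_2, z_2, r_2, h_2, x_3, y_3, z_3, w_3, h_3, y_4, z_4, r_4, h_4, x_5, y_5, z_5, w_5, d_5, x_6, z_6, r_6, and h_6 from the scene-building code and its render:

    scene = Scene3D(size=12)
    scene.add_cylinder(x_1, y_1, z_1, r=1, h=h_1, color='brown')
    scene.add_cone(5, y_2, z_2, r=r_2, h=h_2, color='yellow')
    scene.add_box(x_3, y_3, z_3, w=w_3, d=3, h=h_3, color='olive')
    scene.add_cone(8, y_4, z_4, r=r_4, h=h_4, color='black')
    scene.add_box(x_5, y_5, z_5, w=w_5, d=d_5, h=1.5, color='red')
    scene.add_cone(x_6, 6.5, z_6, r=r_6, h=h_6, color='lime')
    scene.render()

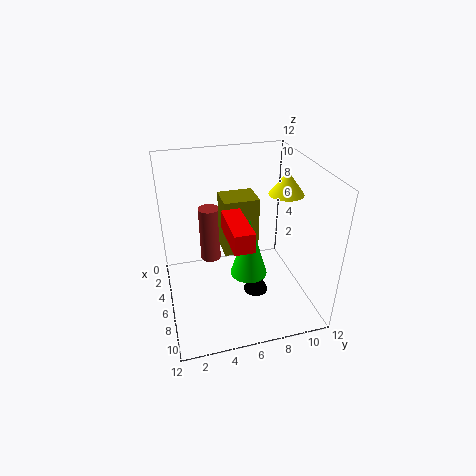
x_1 = 1; y_1 = 4.5; z_1 = 1; h_1 = 5.5; y_2 = 10.5; z_2 = 9; r_2 = 1.5; h_2 = 2; x_3 = 3; y_3 = 5; z_3 = 4; w_3 = 2.5; h_3 = 5; y_4 = 7; z_4 = 2; r_4 = 1; h_4 = 2; x_5 = 6.5; y_5 = 4.5; z_5 = 7.5; w_5 = 4; d_5 = 1.5; x_6 = 7.5; z_6 = 3.5; r_6 = 1.5; h_6 = 5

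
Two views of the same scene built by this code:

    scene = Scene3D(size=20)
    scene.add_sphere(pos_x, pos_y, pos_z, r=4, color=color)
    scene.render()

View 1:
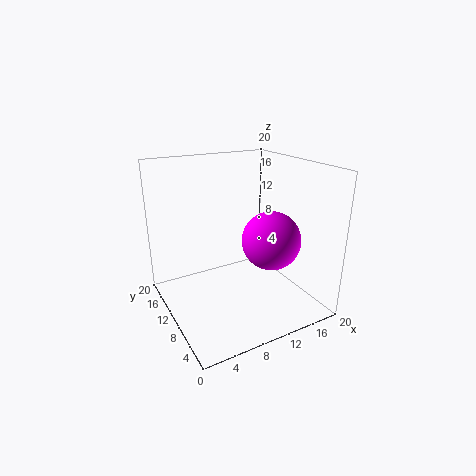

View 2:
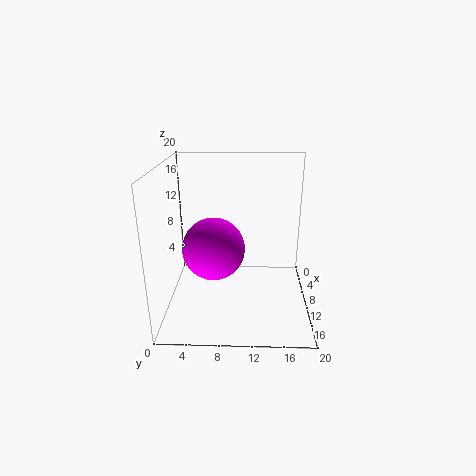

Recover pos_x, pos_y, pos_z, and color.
pos_x = 13.5
pos_y = 7
pos_z = 10
color = 'magenta'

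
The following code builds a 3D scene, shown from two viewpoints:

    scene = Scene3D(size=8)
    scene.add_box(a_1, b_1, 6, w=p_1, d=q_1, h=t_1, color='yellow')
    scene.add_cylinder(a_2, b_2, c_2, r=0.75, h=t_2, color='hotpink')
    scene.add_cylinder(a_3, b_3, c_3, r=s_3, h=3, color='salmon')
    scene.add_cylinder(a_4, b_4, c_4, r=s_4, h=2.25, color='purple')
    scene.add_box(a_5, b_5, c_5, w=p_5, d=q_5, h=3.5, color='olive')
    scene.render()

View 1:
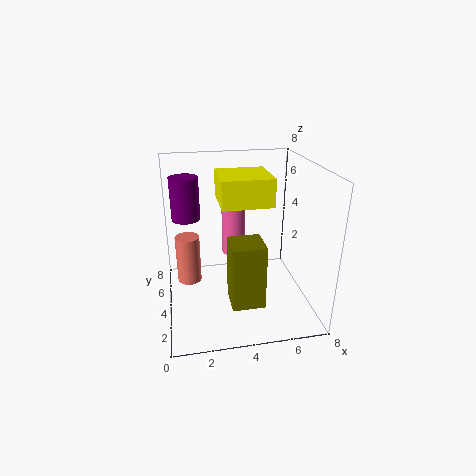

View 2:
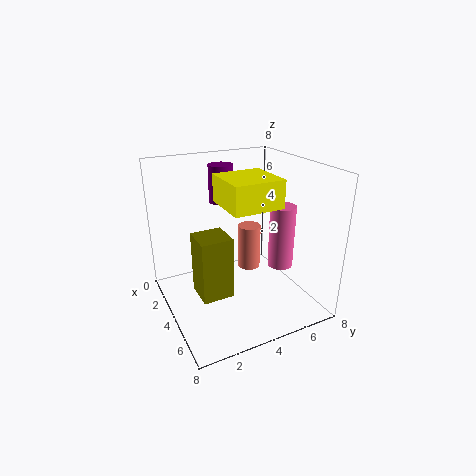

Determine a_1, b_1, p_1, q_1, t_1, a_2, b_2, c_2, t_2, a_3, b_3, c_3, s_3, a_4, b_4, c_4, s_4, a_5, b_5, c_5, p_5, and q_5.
a_1 = 3, b_1 = 3, p_1 = 2.75, q_1 = 2.75, t_1 = 1.5, a_2 = 4.25, b_2 = 6.75, c_2 = 1.75, t_2 = 3.75, a_3 = 1.25, b_3 = 6.25, c_3 = 0.25, s_3 = 0.75, a_4 = 1.25, b_4 = 4.25, c_4 = 5.25, s_4 = 0.75, a_5 = 3.25, b_5 = 1.5, c_5 = 1, p_5 = 1.75, q_5 = 1.75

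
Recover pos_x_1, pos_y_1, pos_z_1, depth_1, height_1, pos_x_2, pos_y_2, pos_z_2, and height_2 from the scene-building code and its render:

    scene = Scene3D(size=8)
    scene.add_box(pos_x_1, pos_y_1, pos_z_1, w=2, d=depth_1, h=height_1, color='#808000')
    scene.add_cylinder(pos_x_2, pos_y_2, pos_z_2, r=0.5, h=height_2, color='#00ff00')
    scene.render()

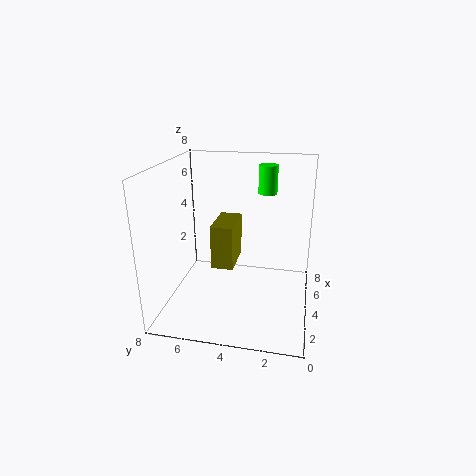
pos_x_1 = 0.5
pos_y_1 = 3.5
pos_z_1 = 4
depth_1 = 1
height_1 = 2
pos_x_2 = 4.5
pos_y_2 = 2.5
pos_z_2 = 6.5
height_2 = 1.5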